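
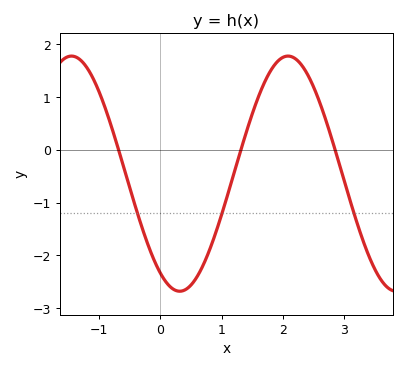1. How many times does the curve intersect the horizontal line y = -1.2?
3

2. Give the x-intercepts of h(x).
-0.682, 1.31, 2.85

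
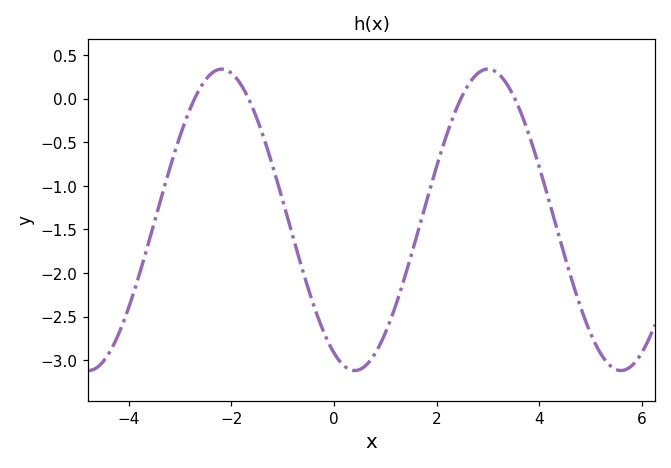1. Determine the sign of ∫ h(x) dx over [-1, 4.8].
negative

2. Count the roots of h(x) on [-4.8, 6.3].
4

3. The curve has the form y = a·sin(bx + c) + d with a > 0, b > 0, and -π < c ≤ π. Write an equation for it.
y = 1.73sin(1.2x - 2.1) - 1.39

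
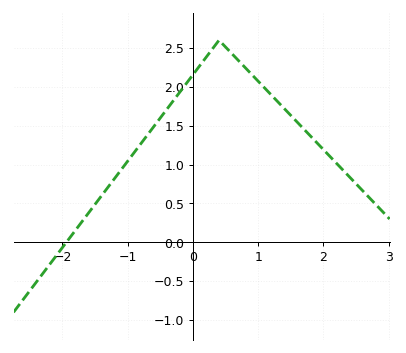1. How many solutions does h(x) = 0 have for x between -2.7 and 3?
1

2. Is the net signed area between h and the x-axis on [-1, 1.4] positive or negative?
positive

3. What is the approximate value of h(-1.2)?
0.8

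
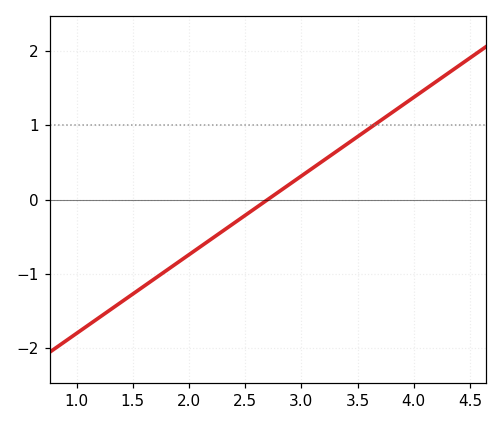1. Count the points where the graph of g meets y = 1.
1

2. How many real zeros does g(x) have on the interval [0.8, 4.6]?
1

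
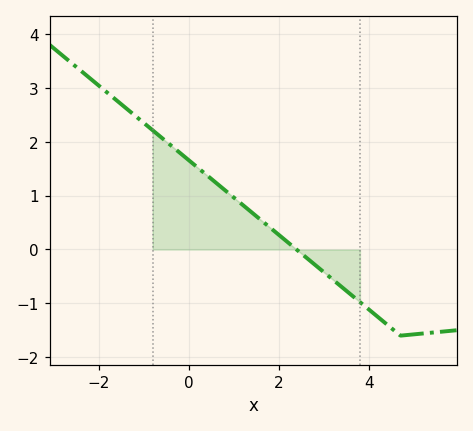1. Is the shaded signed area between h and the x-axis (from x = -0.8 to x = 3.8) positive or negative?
positive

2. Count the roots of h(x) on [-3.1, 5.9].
1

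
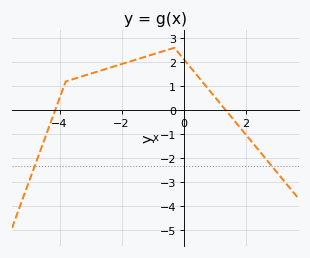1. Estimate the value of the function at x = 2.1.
-1.16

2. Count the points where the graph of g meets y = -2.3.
2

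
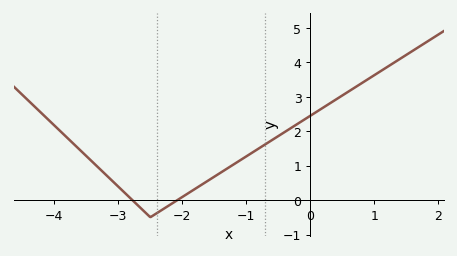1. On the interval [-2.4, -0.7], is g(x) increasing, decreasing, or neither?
increasing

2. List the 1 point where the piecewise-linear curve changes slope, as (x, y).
(-2.5, -0.5)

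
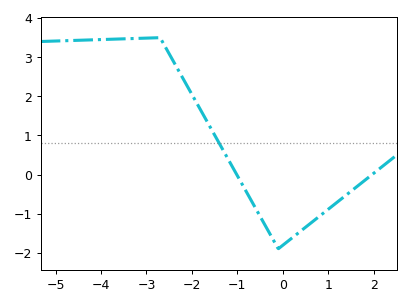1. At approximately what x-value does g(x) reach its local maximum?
-2.8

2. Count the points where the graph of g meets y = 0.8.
1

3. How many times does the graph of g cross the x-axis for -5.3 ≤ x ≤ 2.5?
2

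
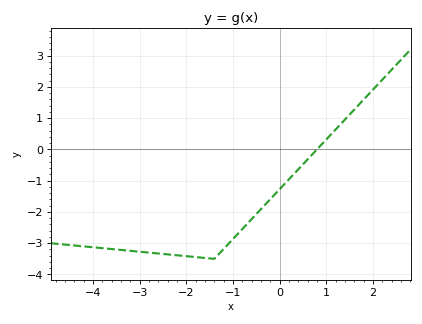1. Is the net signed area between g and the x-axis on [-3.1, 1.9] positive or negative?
negative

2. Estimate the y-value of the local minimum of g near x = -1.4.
-3.5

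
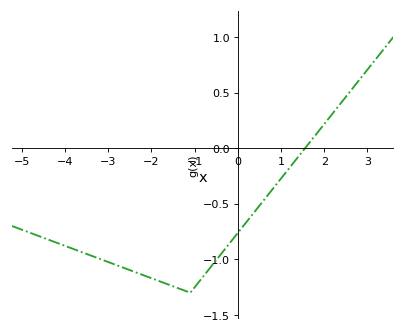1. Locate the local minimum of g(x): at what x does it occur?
-1.1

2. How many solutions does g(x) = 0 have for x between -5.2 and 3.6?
1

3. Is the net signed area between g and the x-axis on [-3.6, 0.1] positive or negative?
negative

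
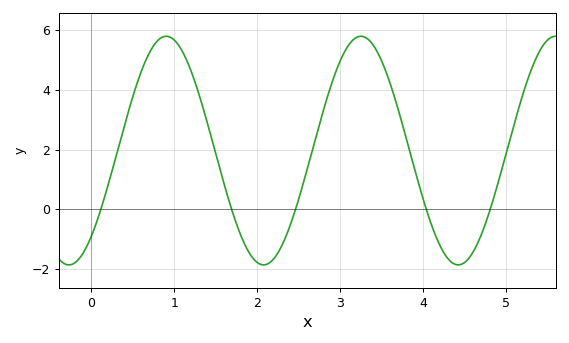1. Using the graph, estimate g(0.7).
5.24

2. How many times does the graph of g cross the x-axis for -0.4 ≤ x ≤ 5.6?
5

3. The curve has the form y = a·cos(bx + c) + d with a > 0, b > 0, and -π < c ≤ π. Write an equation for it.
y = 3.83cos(2.68x - 2.42) + 1.97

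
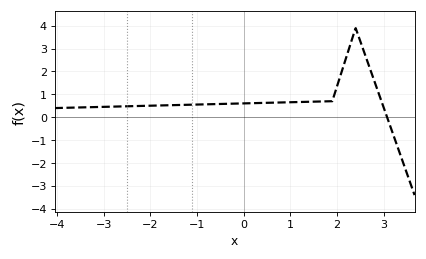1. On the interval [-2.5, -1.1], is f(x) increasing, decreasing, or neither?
increasing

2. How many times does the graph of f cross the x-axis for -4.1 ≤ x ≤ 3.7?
1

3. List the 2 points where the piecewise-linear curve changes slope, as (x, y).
(1.9, 0.7); (2.4, 3.9)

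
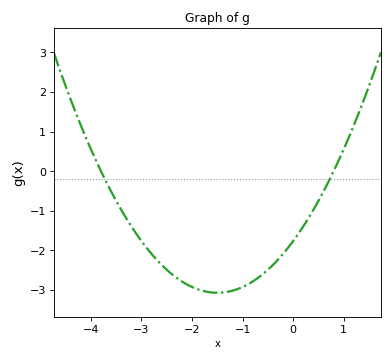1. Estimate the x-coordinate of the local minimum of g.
-1.5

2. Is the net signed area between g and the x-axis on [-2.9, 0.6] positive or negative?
negative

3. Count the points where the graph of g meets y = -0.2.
2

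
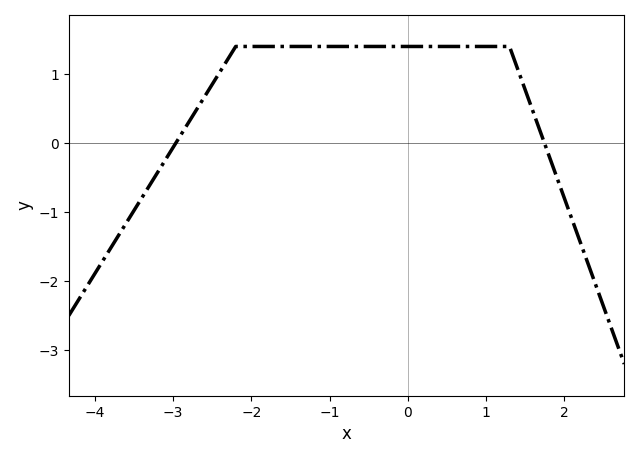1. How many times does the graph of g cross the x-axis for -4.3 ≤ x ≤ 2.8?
2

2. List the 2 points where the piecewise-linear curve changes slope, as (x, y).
(-2.2, 1.4); (1.3, 1.4)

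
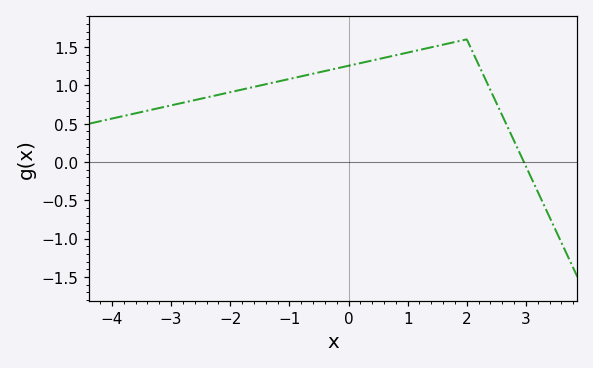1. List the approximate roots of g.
2.97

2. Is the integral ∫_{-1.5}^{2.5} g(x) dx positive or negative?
positive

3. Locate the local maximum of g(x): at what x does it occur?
2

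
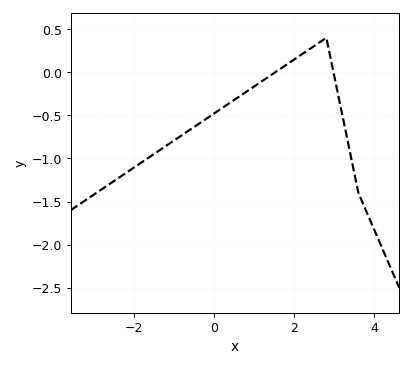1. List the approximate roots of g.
1.6, 3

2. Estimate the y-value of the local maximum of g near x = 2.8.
0.4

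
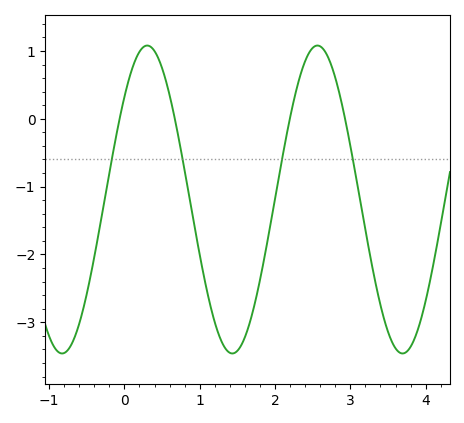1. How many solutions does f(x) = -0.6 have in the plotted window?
4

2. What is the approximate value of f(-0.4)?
-2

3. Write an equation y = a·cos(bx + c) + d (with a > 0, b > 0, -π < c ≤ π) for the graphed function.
y = 2.27cos(2.8x - 0.84) - 1.19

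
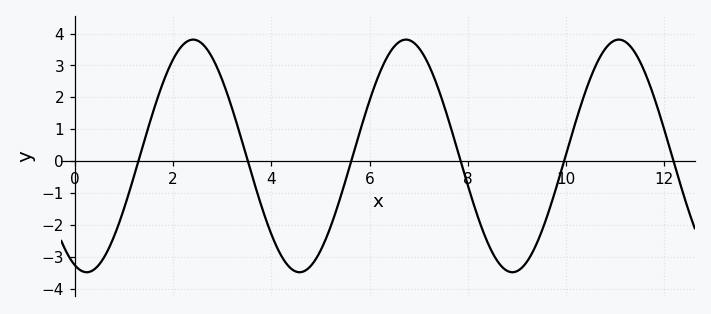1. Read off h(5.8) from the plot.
0.901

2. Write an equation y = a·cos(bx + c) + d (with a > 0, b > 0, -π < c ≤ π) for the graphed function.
y = 3.65cos(1.45x + 2.79) + 0.16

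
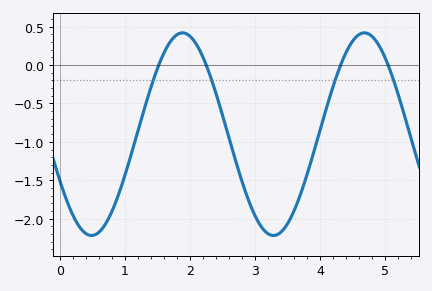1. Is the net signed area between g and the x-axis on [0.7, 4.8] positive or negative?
negative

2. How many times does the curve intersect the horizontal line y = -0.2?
4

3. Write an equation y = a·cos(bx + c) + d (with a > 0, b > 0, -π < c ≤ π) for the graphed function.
y = 1.32cos(2.2x + 2) - 0.9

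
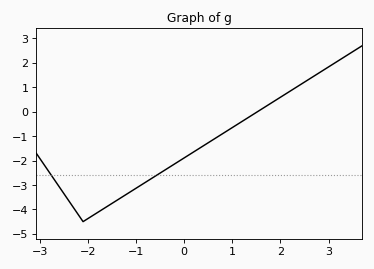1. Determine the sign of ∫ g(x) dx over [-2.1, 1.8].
negative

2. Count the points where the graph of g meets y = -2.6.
2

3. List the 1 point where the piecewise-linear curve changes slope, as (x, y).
(-2.1, -4.5)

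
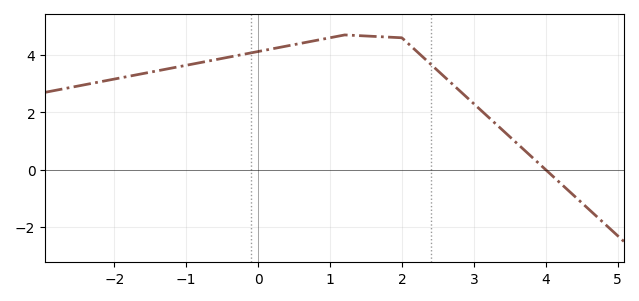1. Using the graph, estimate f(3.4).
1.4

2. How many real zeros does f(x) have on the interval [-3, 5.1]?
1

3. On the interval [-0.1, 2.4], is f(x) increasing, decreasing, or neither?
neither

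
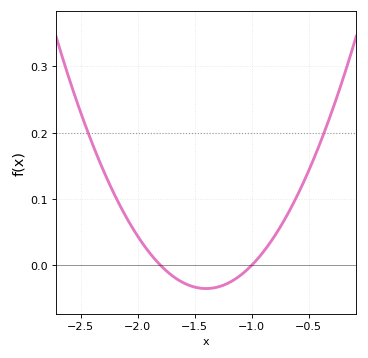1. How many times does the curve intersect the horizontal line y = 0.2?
2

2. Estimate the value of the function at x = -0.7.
0.073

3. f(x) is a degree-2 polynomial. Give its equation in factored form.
y = 0.22(x + 1.8)(x + 1)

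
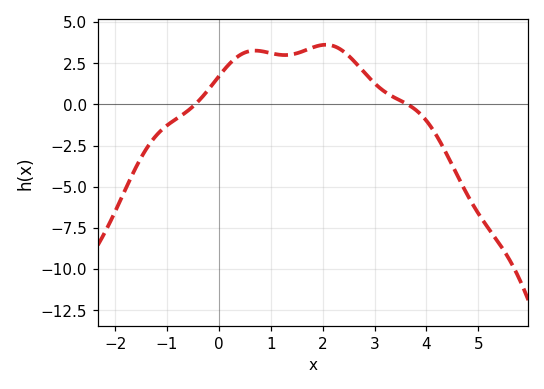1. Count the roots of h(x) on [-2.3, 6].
2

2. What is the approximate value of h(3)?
1.28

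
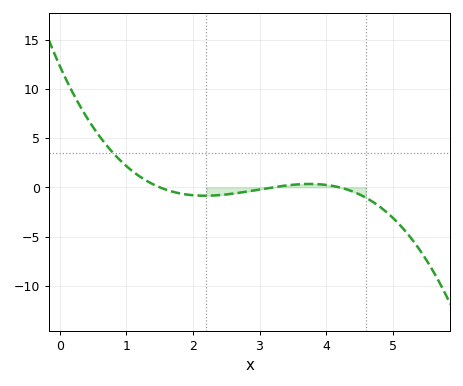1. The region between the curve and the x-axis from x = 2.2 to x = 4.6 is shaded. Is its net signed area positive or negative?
negative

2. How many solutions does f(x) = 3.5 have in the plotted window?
1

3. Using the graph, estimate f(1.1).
1.59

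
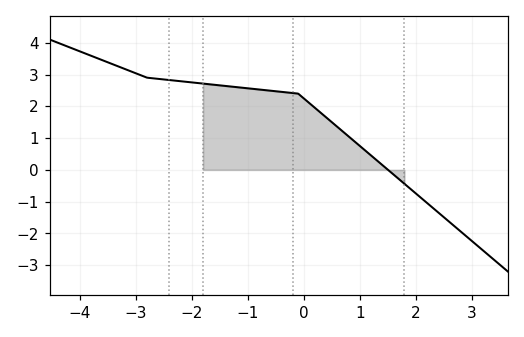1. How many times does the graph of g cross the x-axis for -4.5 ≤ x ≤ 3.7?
1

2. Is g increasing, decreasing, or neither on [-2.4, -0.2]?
decreasing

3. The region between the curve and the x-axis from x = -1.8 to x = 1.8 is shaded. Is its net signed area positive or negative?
positive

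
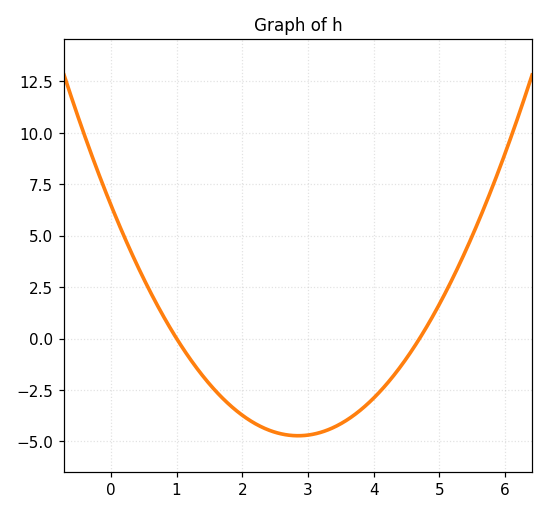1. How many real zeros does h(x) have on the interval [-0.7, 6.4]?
2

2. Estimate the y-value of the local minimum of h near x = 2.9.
-4.5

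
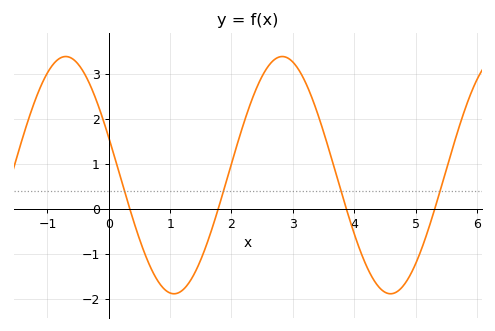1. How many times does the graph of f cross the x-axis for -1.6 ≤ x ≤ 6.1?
4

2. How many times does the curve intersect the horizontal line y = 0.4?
4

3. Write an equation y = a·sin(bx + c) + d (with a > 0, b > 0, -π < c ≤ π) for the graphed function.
y = 2.64sin(1.8x + 2.8) + 0.75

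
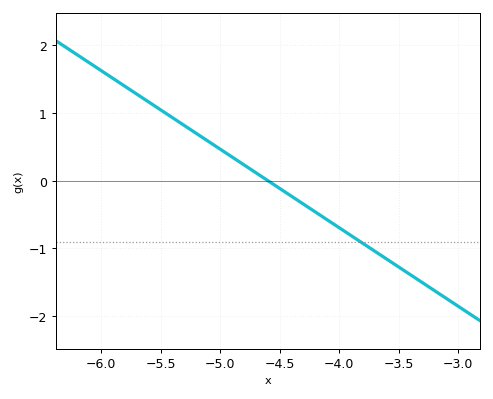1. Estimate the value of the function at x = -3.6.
-1.16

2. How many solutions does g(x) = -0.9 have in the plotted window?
1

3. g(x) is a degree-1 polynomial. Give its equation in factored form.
y = -1.16(x + 4.6)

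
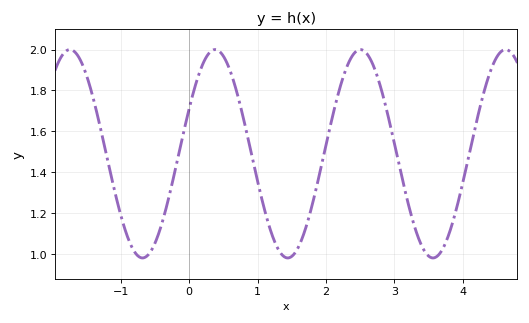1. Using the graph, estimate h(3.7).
1.02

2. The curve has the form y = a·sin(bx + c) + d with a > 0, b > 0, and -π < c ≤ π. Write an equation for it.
y = 0.51sin(3x + 0.45) + 1.49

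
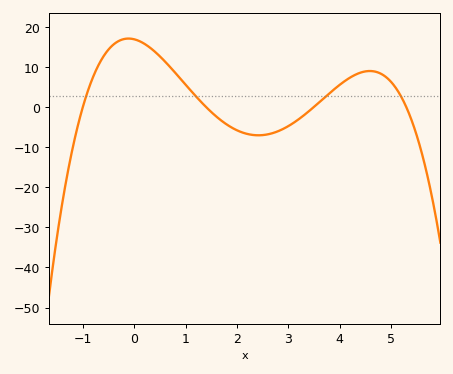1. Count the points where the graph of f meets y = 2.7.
4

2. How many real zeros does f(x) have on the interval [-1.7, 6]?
4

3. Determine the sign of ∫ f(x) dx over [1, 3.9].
negative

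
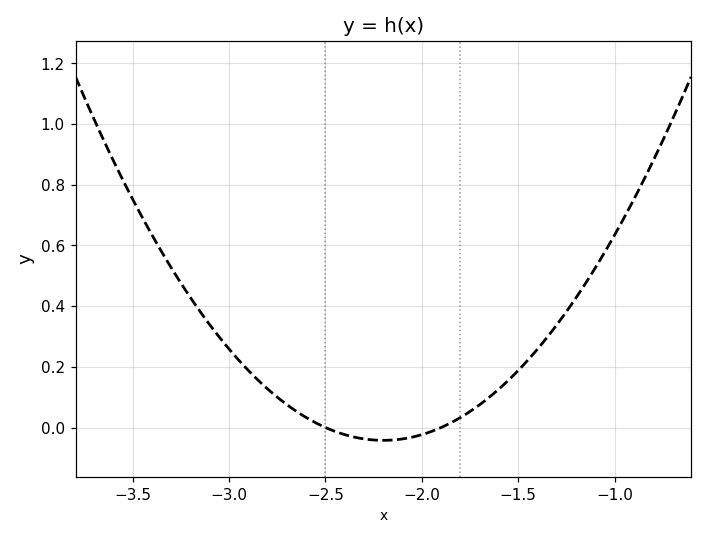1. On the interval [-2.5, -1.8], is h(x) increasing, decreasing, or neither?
neither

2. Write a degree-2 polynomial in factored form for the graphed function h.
y = 0.47(x + 2.5)(x + 1.9)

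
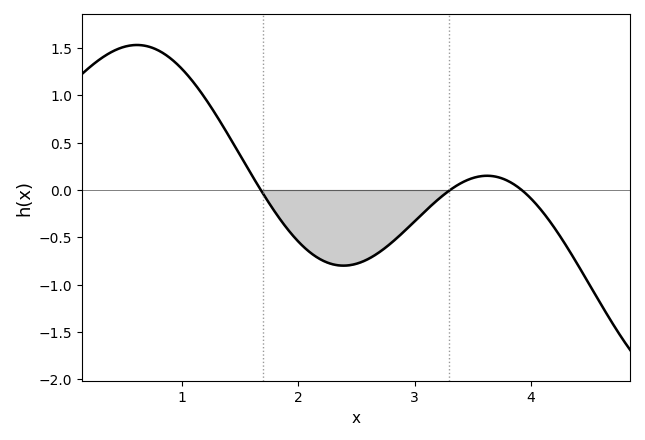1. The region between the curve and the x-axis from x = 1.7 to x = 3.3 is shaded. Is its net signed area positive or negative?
negative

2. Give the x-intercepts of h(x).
1.7, 3.3, 3.9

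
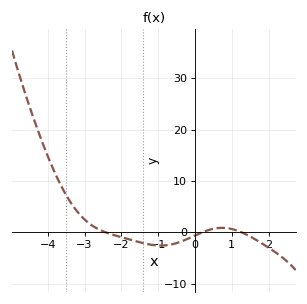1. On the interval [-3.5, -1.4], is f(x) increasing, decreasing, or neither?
decreasing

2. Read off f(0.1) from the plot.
-0.307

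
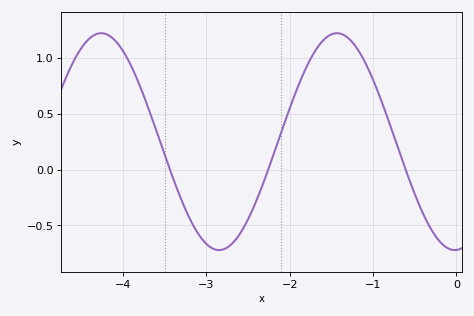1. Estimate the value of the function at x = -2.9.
-0.714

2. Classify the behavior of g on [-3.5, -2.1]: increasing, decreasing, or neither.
neither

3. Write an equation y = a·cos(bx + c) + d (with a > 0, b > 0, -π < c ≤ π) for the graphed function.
y = 0.97cos(2.22x - 3.1) + 0.25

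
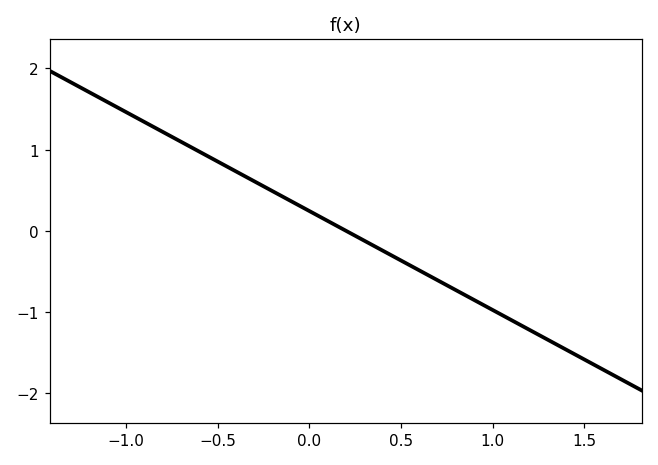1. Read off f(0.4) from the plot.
-0.244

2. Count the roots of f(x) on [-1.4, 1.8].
1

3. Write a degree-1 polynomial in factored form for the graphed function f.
y = -1.22(x - 0.2)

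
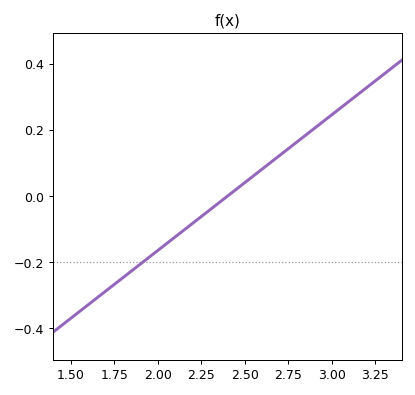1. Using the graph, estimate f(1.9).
-0.2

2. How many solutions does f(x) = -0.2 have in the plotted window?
1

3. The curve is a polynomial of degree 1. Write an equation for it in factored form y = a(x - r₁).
y = 0.41(x - 2.4)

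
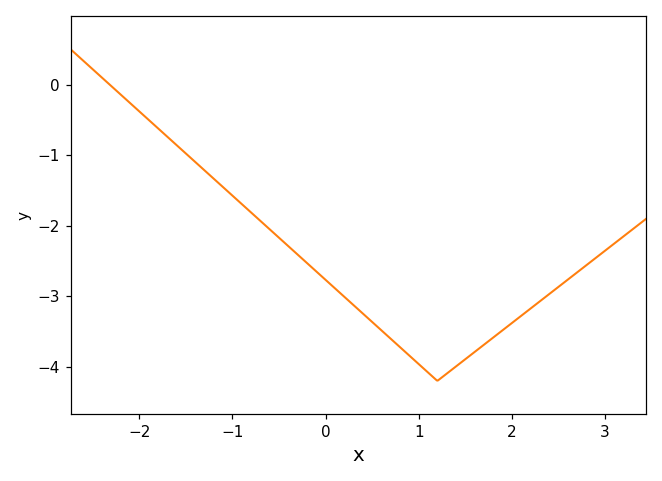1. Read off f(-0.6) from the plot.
-2.05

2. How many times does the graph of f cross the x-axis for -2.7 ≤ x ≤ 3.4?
1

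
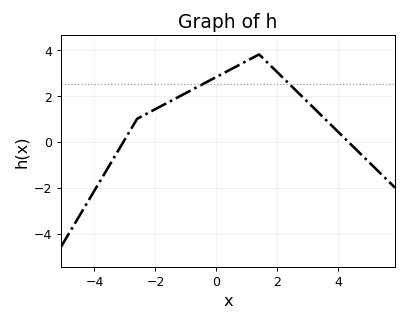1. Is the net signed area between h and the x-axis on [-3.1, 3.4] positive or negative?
positive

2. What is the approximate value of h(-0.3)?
2.6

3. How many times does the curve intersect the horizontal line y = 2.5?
2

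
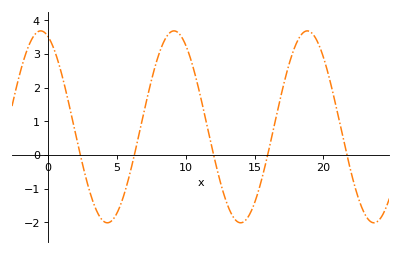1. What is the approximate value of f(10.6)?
2.5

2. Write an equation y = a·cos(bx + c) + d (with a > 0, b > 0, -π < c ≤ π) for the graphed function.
y = 2.85cos(0.65x + 0.33) + 0.84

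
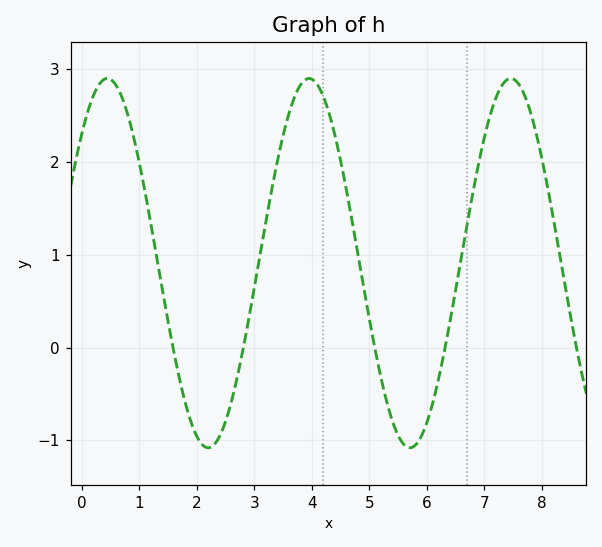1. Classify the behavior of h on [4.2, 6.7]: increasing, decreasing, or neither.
neither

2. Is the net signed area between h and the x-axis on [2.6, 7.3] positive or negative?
positive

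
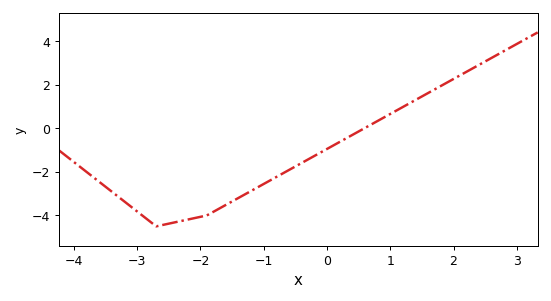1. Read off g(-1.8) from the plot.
-3.84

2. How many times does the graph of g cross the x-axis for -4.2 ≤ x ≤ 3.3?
1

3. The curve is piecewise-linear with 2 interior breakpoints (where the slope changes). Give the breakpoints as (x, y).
(-2.7, -4.5); (-1.9, -4)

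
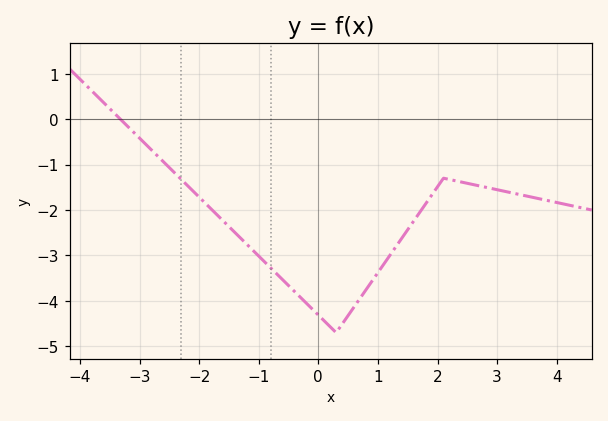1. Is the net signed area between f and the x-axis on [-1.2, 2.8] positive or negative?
negative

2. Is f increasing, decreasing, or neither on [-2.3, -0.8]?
decreasing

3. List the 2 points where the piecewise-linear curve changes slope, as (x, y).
(0.3, -4.7); (2.1, -1.3)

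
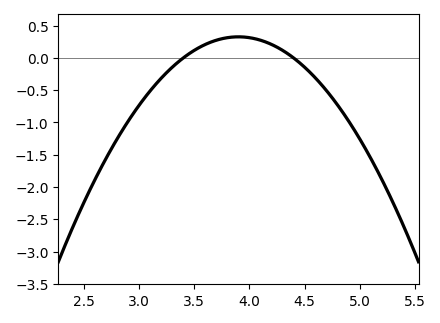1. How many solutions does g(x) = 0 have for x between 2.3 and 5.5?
2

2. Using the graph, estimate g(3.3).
-0.15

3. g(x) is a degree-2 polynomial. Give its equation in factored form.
y = -1.31(x - 3.4)(x - 4.4)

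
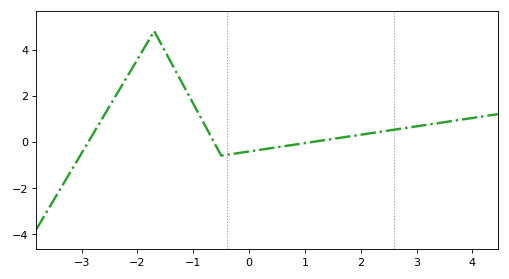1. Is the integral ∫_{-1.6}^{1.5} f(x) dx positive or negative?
positive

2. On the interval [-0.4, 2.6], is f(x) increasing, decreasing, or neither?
increasing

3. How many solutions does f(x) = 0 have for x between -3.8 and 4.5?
3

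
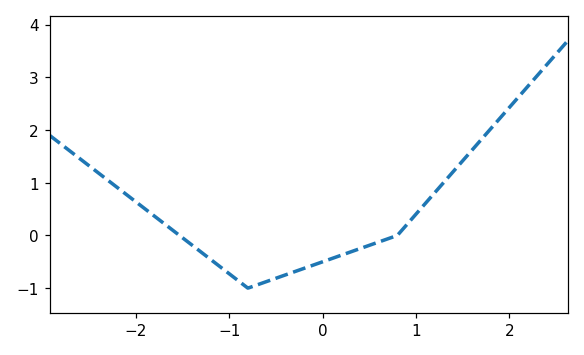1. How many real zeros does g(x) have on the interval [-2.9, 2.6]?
2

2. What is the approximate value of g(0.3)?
-0.3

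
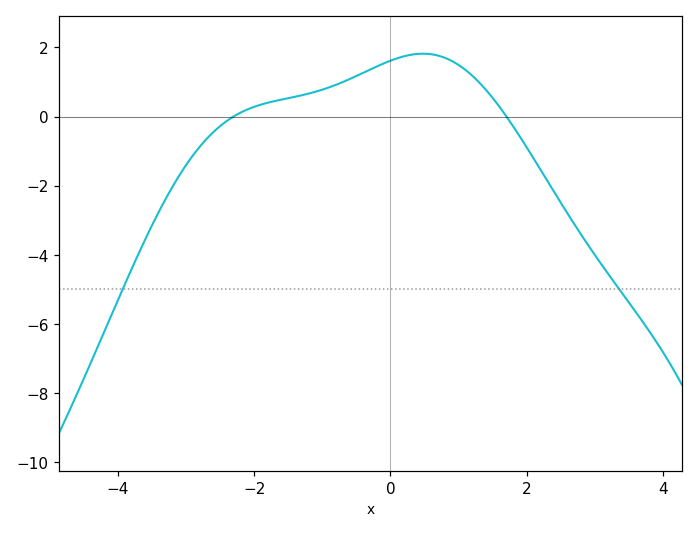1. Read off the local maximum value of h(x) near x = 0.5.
1.82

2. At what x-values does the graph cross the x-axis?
-2.3, 1.7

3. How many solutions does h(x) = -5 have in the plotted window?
2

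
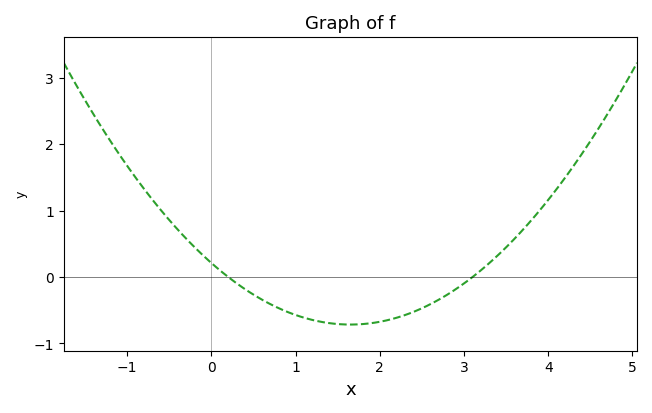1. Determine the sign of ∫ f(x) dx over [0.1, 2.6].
negative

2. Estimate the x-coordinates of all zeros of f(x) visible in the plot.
0.2, 3.1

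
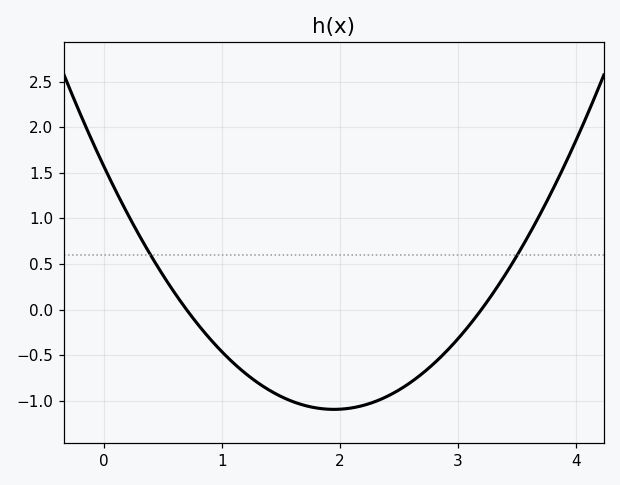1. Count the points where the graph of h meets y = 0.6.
2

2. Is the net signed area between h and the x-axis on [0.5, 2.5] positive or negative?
negative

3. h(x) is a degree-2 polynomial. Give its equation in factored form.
y = 0.7(x - 0.7)(x - 3.2)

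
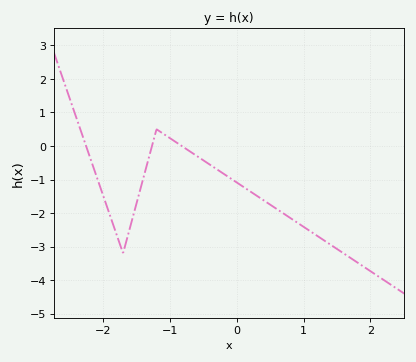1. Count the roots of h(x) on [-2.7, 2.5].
3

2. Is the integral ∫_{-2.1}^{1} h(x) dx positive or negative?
negative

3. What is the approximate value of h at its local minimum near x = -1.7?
-3.19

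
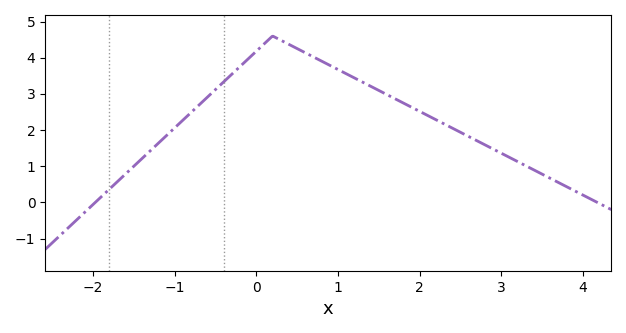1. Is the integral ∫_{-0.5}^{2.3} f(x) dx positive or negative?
positive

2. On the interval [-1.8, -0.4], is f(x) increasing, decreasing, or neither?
increasing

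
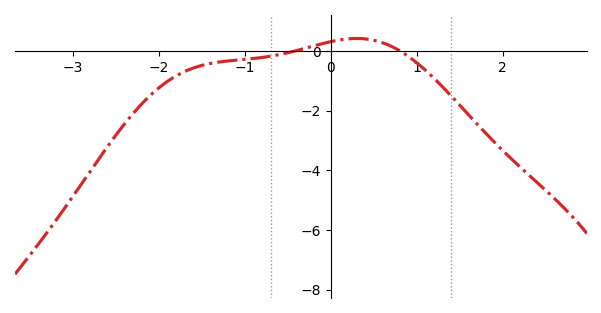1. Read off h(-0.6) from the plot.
-0.111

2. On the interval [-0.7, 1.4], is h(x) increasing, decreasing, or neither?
neither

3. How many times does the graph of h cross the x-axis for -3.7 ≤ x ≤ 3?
2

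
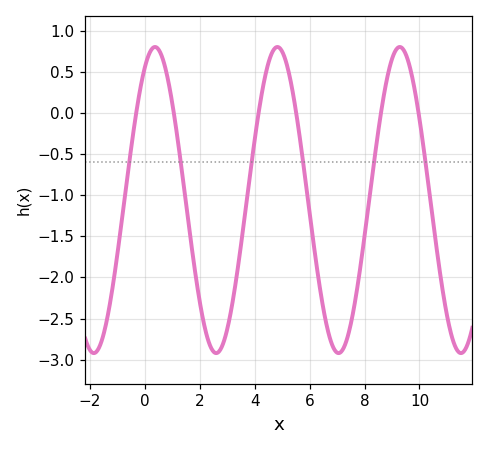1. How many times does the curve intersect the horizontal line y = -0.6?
6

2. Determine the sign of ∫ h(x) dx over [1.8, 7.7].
negative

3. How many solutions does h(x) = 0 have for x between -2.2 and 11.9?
6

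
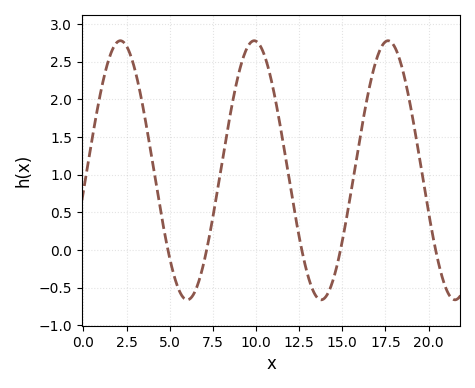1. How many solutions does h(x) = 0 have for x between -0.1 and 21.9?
5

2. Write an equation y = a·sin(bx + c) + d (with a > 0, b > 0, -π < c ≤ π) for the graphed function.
y = 1.72sin(0.81x - 0.16) + 1.06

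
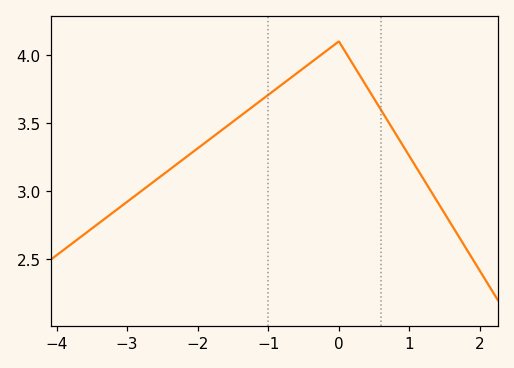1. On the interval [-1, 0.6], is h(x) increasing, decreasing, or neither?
neither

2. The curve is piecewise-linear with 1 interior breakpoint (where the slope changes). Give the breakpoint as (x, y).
(0, 4.1)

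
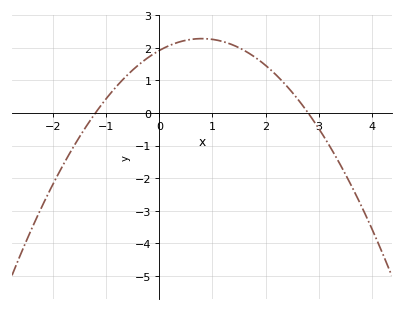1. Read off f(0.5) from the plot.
2.23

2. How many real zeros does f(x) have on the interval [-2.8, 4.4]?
2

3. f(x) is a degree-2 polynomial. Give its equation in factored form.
y = -0.57(x + 1.2)(x - 2.8)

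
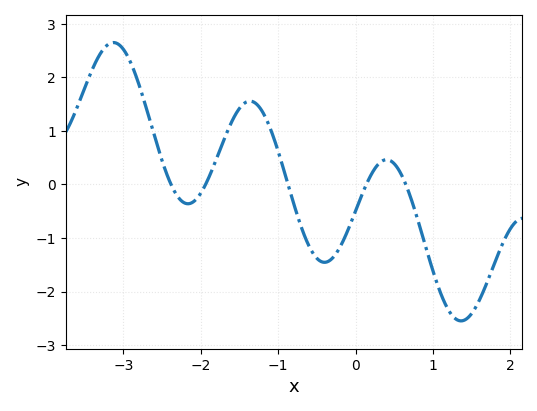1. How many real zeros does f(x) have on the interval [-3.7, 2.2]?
5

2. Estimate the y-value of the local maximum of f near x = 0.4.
0.463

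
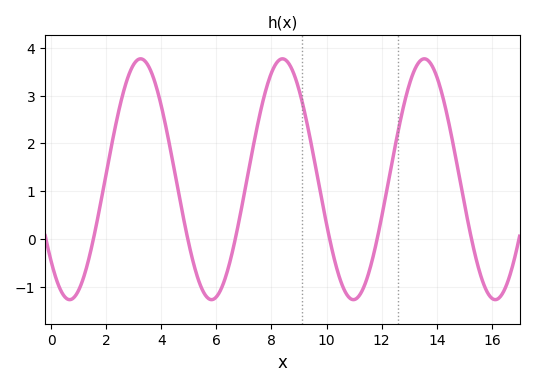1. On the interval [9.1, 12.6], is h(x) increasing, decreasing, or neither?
neither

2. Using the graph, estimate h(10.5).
-0.861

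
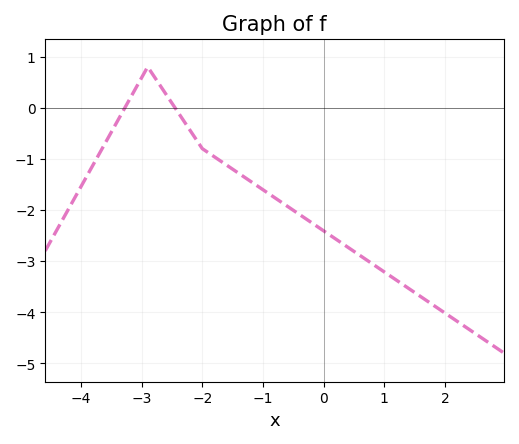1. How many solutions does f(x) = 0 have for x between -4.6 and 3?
2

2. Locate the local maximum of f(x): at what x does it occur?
-2.8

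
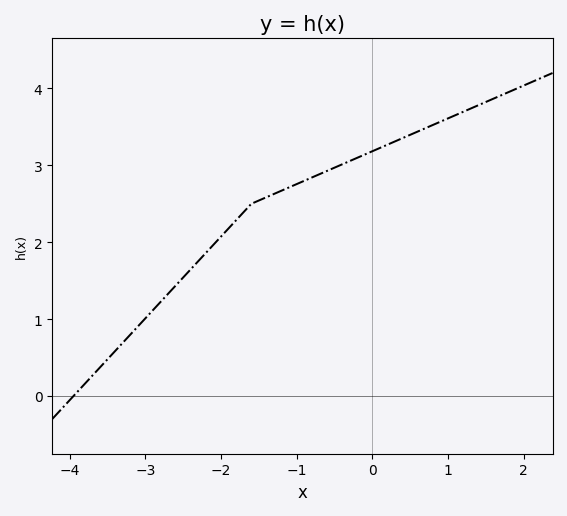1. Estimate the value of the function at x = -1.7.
2.39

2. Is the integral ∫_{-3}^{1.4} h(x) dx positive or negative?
positive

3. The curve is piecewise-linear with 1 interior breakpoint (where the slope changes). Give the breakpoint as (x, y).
(-1.6, 2.5)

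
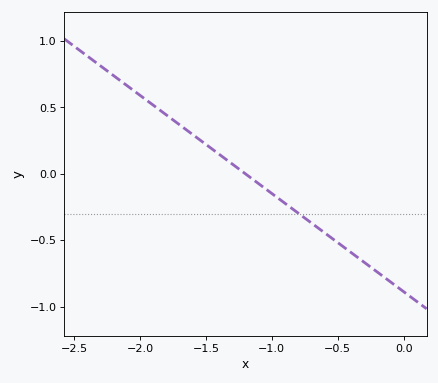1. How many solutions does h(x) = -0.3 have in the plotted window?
1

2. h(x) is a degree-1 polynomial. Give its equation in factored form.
y = -0.74(x + 1.2)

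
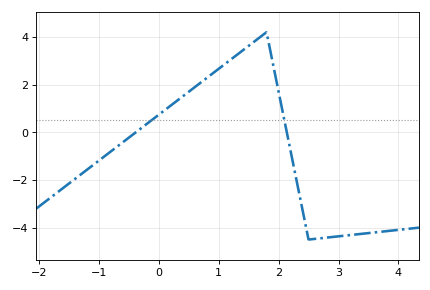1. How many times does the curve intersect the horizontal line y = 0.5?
2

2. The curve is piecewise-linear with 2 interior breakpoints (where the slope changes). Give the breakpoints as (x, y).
(1.8, 4.2); (2.5, -4.5)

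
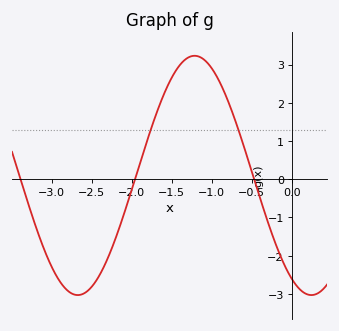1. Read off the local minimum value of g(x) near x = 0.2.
-3.03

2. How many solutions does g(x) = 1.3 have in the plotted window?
2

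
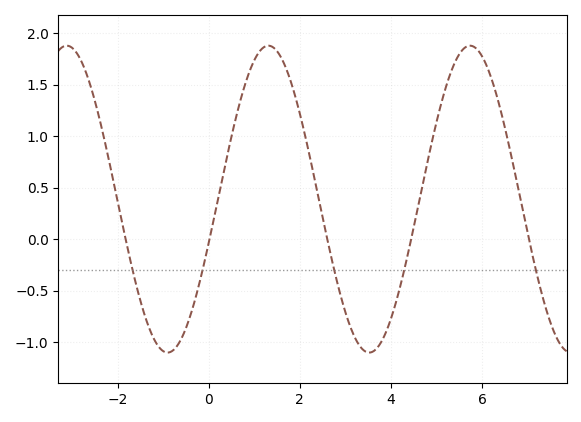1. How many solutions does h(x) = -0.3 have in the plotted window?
5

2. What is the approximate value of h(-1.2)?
-0.969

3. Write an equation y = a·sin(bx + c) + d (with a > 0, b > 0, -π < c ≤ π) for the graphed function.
y = 1.49sin(1.42x - 0.29) + 0.39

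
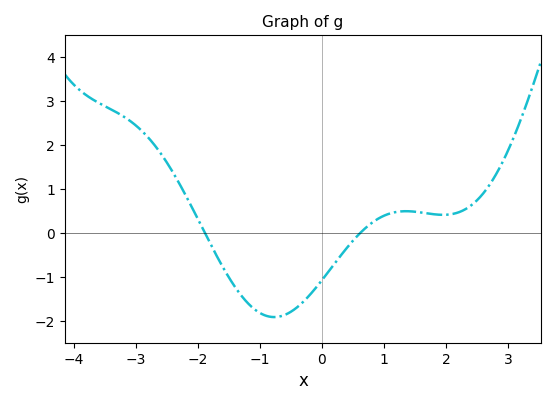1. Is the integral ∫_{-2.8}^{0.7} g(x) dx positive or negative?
negative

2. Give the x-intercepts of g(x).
-1.8, 0.6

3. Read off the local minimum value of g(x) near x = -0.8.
-1.9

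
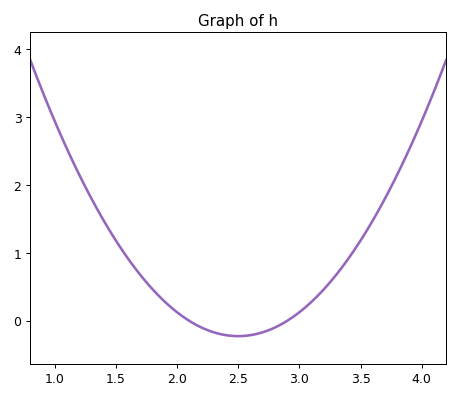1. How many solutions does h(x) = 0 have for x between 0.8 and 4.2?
2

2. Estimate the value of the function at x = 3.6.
1.48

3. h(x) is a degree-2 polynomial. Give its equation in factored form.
y = 1.41(x - 2.1)(x - 2.9)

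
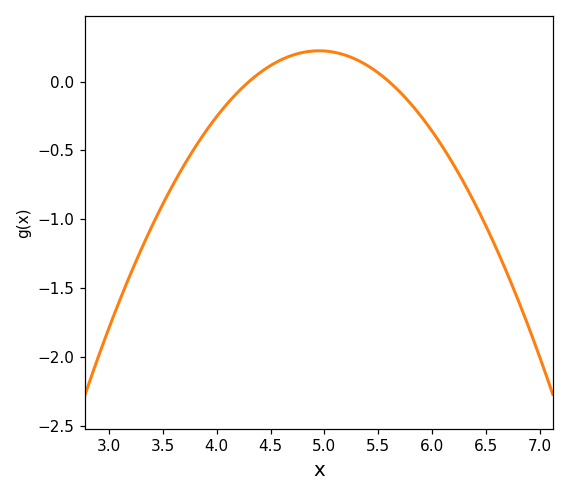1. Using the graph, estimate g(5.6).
0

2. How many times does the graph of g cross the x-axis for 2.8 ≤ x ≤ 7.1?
2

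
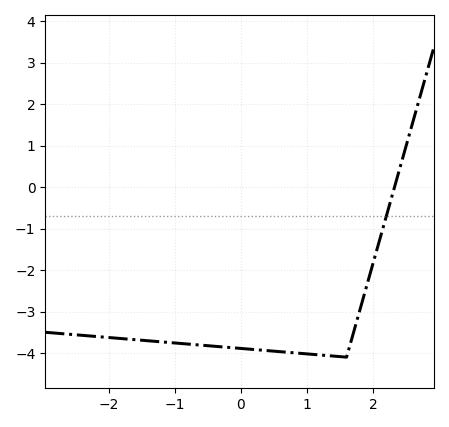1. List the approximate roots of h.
2.3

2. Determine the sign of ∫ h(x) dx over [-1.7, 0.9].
negative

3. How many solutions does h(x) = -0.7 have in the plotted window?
1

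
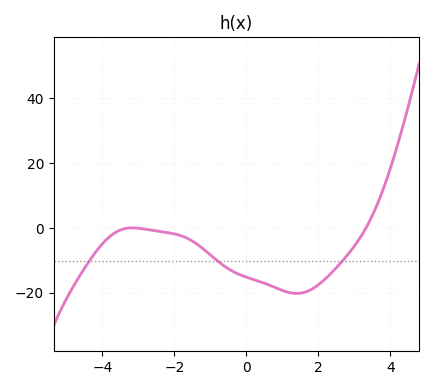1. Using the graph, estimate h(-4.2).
-7.68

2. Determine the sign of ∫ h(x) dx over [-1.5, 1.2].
negative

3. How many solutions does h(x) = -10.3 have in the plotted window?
3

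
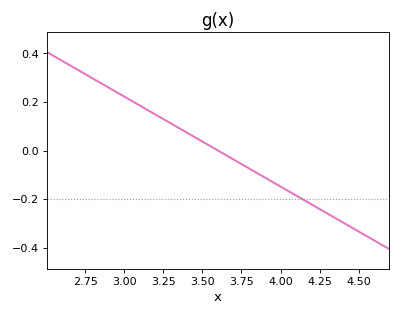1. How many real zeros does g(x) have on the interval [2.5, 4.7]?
1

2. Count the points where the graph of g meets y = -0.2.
1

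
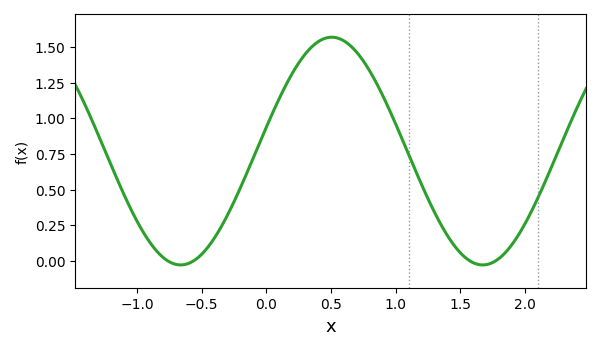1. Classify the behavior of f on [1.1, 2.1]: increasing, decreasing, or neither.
neither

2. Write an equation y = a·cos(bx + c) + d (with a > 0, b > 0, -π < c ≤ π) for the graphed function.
y = 0.8cos(2.7x - 1.4) + 0.77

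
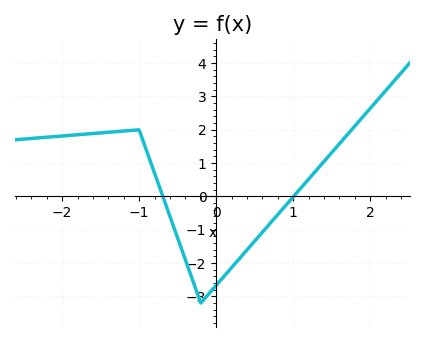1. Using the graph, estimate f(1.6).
1.6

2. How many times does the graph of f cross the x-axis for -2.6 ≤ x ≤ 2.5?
2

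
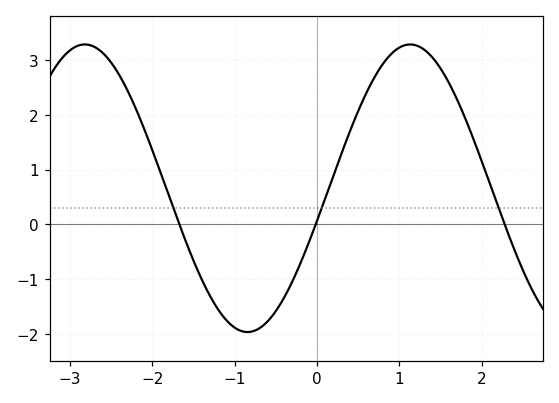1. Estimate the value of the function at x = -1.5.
-0.653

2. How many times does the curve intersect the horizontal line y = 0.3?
3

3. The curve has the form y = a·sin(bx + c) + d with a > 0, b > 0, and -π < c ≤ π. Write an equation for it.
y = 2.62sin(1.59x - 0.232) + 0.66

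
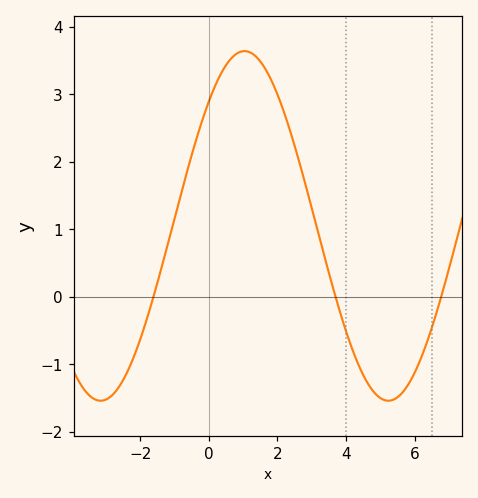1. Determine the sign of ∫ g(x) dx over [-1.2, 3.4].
positive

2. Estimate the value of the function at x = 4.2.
-0.8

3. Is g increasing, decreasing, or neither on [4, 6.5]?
neither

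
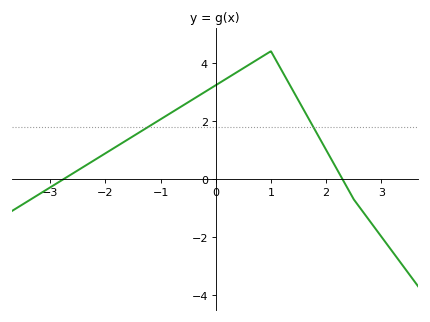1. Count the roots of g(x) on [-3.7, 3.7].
2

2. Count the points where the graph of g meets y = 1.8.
2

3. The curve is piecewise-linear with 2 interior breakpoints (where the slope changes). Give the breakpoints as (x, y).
(1, 4.4); (2.5, -0.7)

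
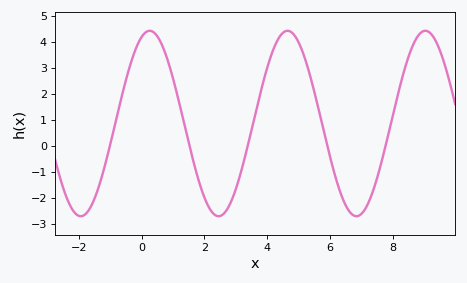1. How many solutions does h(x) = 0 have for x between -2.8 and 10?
5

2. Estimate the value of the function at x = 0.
4.2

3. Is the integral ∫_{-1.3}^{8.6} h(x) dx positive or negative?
positive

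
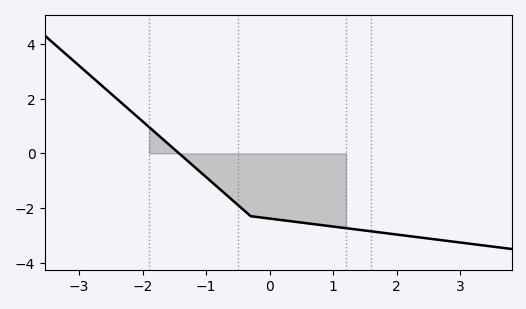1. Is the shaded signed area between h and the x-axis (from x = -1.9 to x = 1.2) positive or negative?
negative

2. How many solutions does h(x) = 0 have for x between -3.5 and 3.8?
1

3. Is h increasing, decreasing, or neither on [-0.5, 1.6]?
decreasing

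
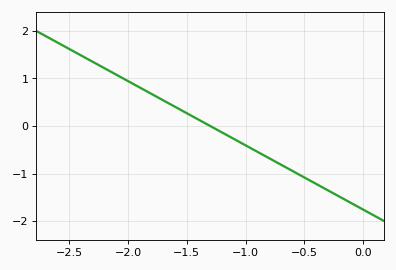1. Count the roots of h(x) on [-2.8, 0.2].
1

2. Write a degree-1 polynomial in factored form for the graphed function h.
y = -1.35(x + 1.3)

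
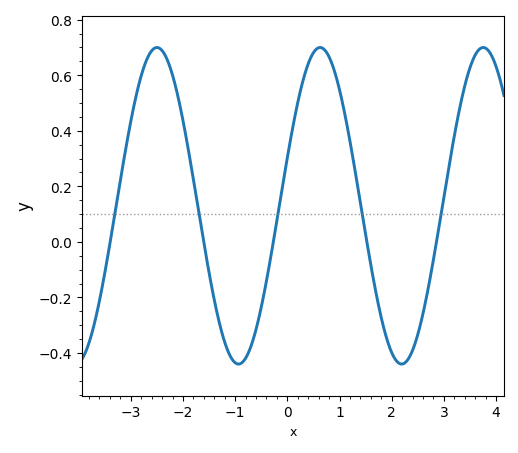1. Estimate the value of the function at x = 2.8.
-0.063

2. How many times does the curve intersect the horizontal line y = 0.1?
5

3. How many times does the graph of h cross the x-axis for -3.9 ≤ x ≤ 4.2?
5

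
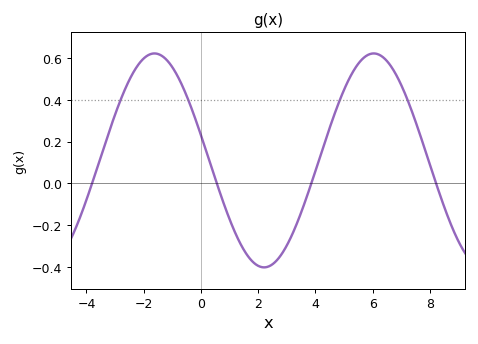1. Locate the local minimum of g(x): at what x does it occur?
2.2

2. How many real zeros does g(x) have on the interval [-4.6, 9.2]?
4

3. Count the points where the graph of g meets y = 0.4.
4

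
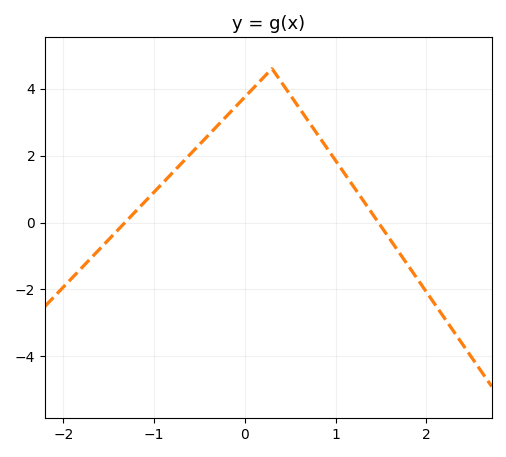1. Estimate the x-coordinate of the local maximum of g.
0.3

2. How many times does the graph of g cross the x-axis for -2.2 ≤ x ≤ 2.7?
2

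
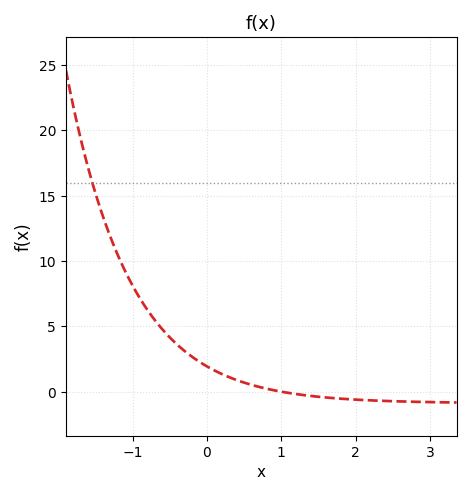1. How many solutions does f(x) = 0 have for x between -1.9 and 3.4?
1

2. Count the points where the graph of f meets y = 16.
1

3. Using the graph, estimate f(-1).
8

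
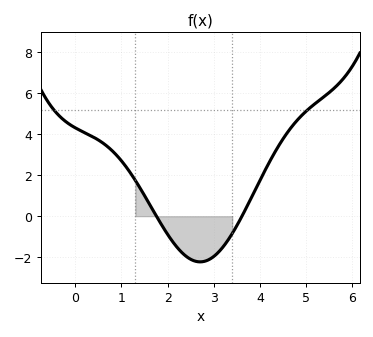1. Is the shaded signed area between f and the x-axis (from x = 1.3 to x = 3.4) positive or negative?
negative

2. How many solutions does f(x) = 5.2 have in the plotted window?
2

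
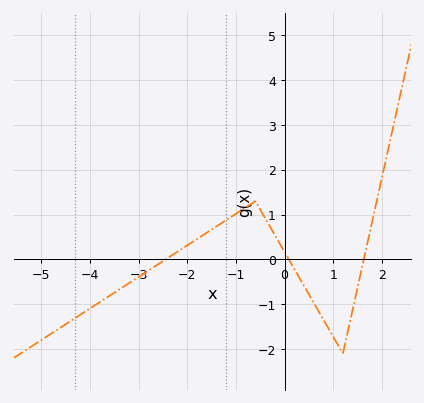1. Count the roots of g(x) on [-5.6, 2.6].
3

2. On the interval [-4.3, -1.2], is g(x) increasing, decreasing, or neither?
increasing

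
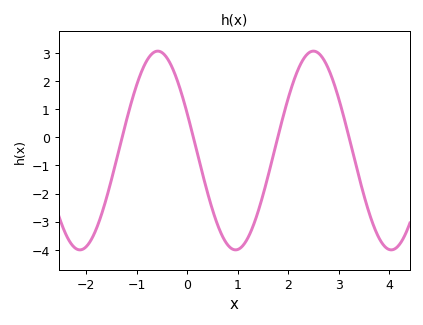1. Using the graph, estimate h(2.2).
2.43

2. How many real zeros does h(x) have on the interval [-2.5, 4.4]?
4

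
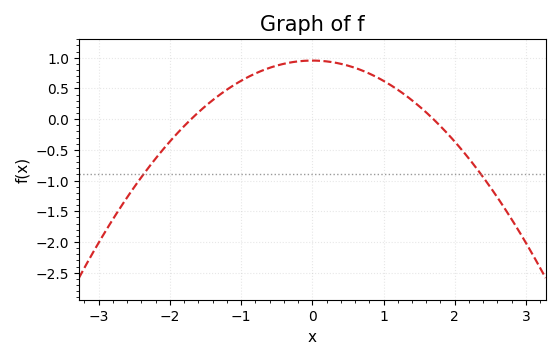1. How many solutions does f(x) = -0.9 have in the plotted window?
2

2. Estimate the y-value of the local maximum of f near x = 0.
0.954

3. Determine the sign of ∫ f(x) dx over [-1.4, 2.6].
positive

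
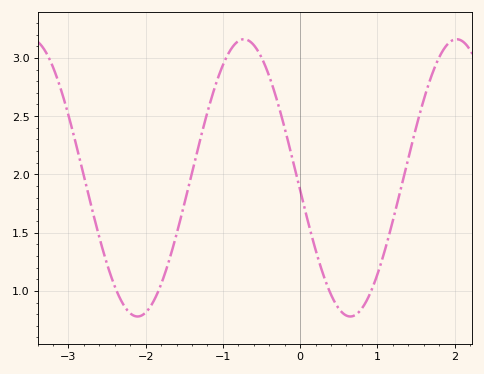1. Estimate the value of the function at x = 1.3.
1.86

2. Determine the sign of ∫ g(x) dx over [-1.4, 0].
positive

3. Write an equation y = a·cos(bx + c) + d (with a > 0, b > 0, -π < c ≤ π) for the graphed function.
y = 1.19cos(2.28x + 1.66) + 1.97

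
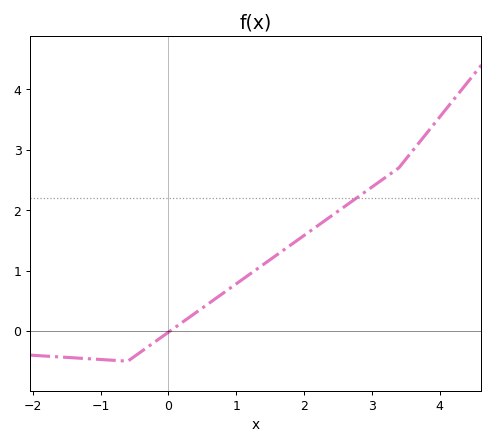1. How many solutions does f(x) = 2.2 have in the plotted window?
1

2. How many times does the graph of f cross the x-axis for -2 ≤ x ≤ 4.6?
1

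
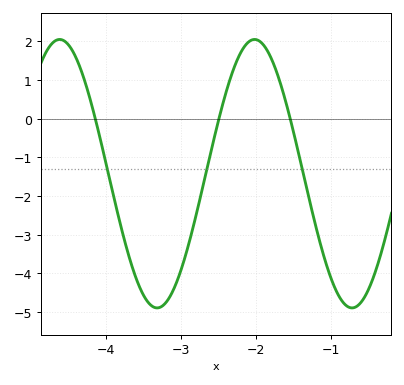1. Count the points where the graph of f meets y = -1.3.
3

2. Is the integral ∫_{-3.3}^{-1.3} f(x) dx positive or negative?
negative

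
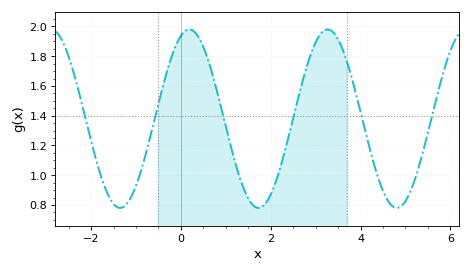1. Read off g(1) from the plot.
1.32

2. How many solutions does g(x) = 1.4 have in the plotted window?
6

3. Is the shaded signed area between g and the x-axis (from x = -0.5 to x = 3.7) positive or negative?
positive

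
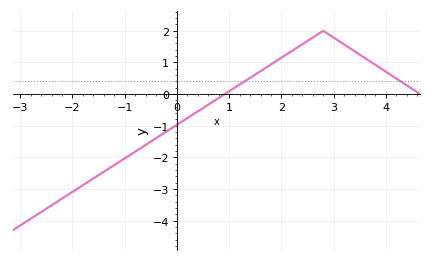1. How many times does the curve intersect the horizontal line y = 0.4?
2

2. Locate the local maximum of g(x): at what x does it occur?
2.8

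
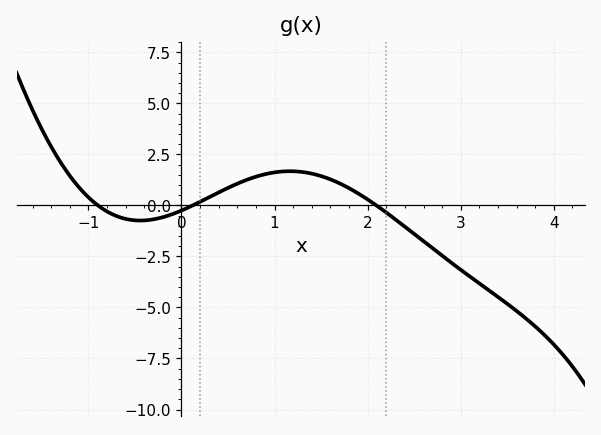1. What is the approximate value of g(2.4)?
-1.04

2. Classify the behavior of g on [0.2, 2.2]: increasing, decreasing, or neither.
neither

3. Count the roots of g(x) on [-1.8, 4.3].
3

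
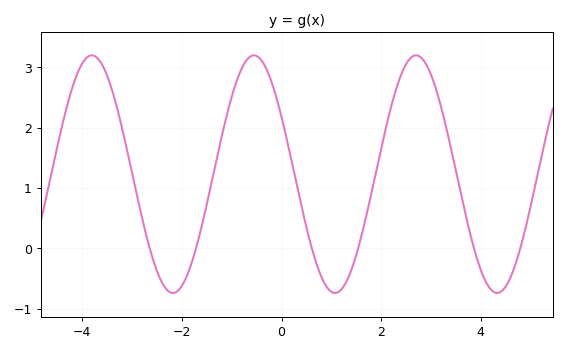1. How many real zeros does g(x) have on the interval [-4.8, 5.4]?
6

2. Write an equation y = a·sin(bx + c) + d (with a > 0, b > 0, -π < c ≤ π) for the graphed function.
y = 1.97sin(1.9x + 2.6) + 1.23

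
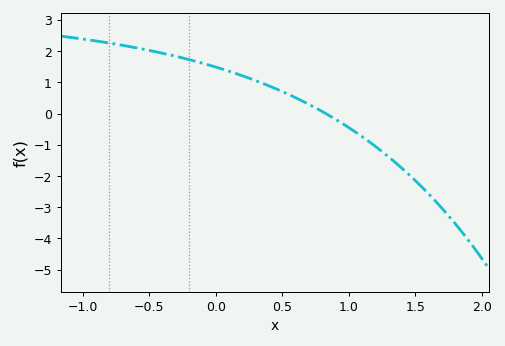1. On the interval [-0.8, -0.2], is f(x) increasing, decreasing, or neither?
decreasing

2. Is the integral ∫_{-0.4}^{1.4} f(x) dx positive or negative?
positive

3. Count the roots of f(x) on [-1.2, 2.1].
1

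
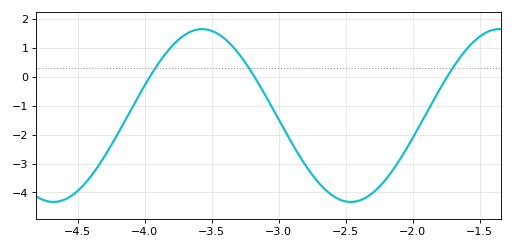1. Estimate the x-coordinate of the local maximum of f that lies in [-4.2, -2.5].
-3.57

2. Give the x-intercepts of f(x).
-3.96, -3.18, -1.74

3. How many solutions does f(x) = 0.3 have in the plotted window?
3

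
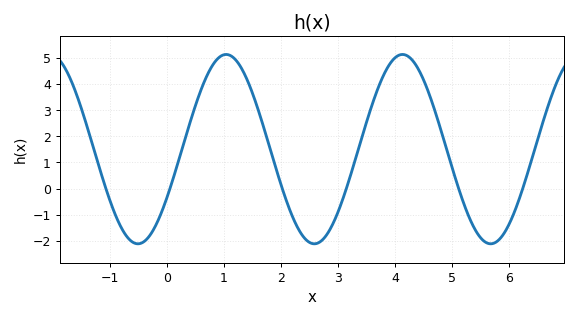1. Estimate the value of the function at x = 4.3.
4.9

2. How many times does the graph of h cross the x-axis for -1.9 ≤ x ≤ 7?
6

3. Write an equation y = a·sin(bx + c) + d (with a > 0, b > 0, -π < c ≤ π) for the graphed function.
y = 3.62sin(2x - 0.53) + 1.51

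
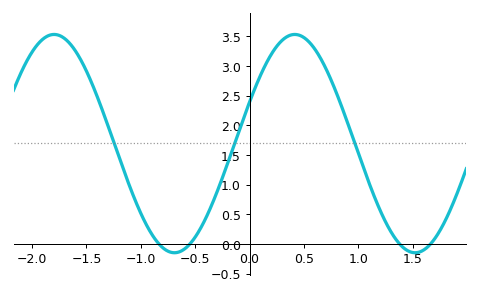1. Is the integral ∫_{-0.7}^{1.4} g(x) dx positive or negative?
positive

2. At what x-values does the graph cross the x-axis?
-0.8, -0.5, 1.4, 1.7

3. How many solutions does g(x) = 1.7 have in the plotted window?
3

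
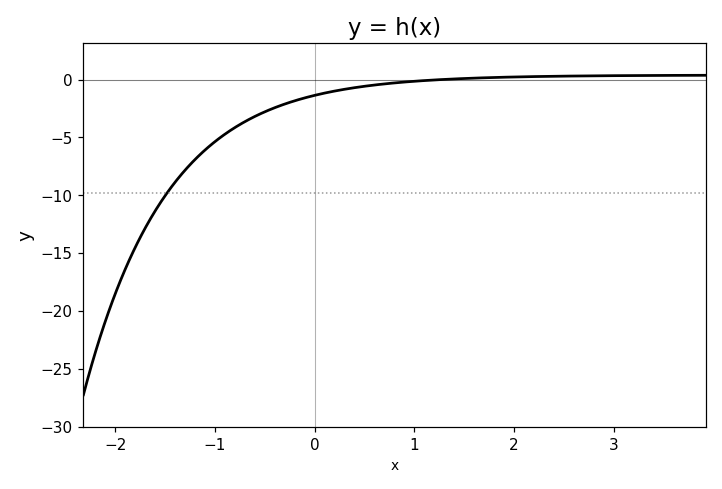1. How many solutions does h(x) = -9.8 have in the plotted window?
1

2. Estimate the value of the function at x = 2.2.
0.5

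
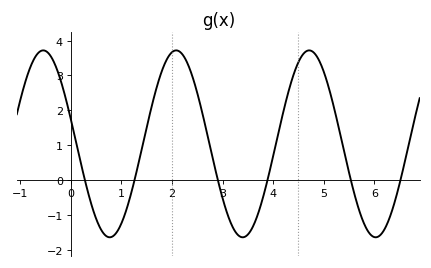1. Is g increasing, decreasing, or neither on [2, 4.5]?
neither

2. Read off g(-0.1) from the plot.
2.3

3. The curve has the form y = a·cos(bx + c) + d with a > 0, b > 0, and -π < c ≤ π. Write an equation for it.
y = 2.68cos(2.4x + 1.3) + 1.04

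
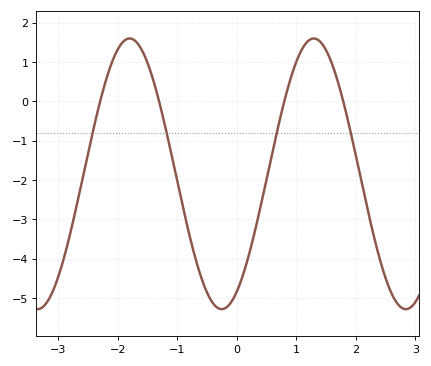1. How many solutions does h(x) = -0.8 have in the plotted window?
4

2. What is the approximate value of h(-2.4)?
-0.6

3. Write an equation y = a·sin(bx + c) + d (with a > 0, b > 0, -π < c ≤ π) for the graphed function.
y = 3.44sin(2x - 1.1) - 1.84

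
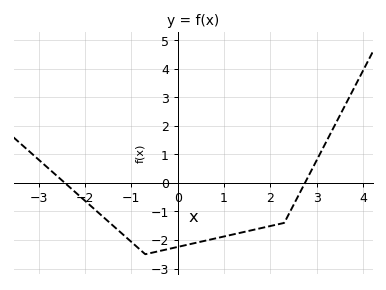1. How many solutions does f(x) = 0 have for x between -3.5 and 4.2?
2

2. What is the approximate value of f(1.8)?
-1.58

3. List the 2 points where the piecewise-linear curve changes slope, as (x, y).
(-0.7, -2.5); (2.3, -1.4)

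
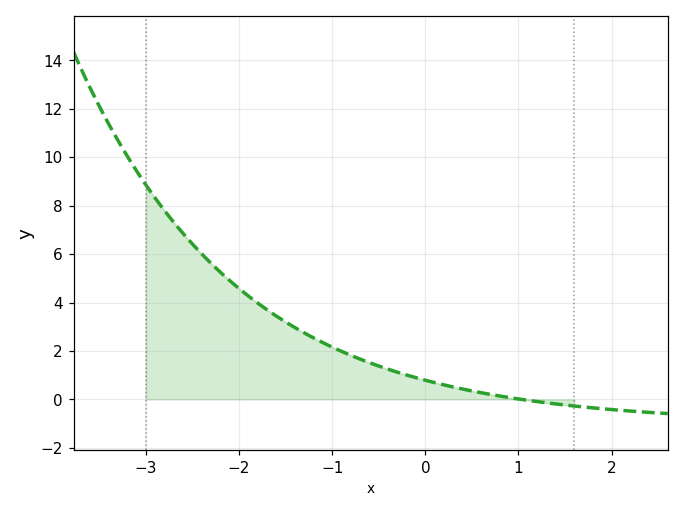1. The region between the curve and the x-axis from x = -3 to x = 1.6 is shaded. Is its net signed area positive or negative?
positive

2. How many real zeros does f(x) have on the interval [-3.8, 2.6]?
1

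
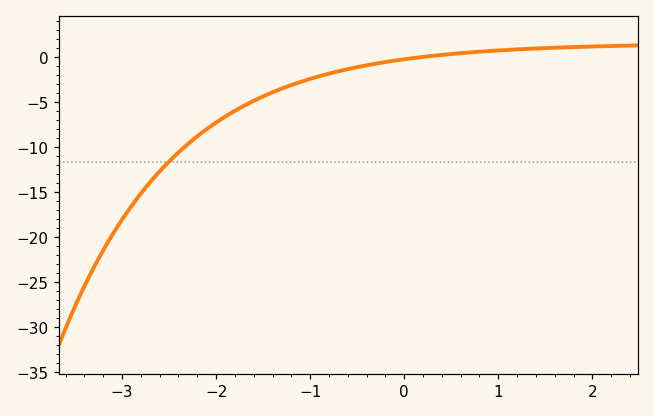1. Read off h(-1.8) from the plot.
-5.94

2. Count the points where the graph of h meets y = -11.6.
1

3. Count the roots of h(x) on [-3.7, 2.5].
1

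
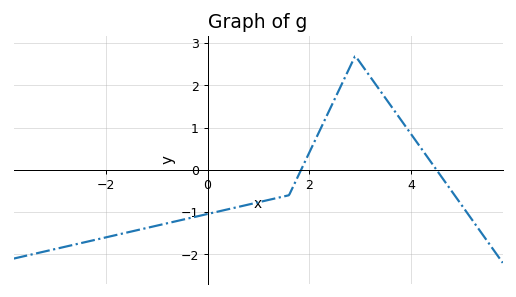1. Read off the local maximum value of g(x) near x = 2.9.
2.7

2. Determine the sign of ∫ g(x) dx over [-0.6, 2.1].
negative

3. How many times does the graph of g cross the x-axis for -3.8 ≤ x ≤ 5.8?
2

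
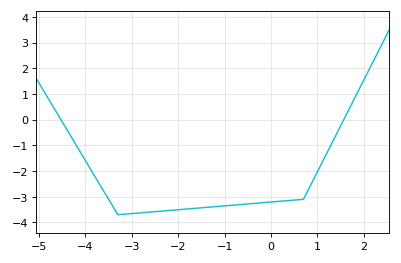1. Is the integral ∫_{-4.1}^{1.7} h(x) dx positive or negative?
negative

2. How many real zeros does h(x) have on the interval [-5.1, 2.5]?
2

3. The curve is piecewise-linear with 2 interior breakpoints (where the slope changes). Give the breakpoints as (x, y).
(-3.3, -3.7); (0.7, -3.1)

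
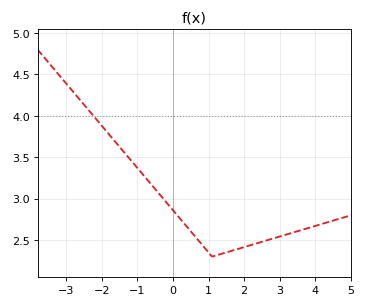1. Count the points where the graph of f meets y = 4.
1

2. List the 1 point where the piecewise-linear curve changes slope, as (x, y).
(1.1, 2.3)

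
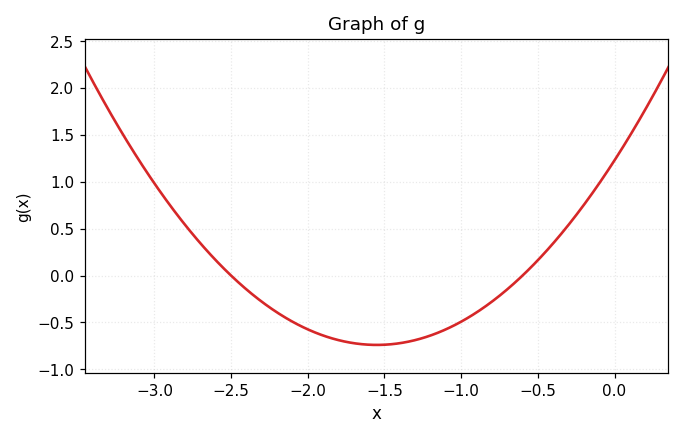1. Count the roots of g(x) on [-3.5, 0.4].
2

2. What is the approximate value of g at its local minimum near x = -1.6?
-0.74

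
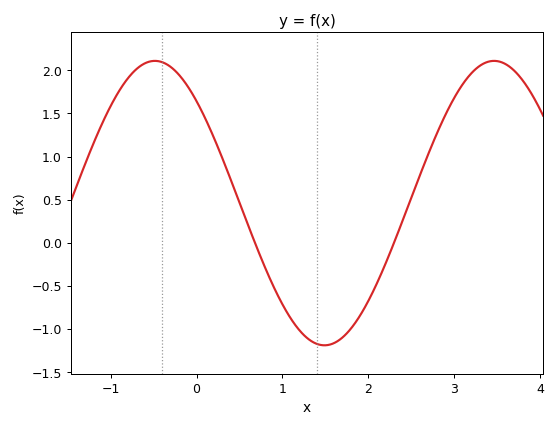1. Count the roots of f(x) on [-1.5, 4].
2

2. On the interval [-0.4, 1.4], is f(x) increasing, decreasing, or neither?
decreasing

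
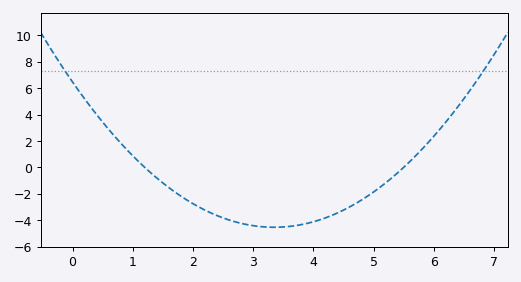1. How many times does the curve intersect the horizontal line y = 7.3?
2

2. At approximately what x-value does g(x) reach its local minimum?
3.4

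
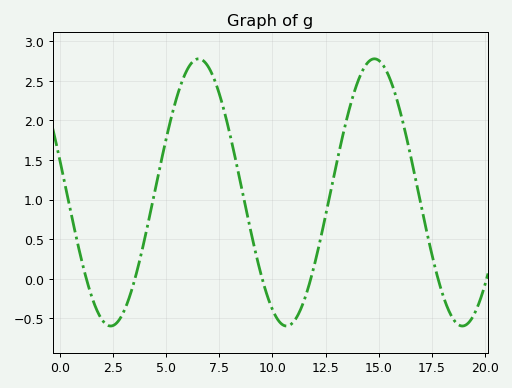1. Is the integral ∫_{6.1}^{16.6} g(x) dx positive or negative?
positive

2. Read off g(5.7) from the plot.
2.45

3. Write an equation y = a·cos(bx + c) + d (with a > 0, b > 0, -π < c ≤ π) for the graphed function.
y = 1.69cos(0.76x + 1.3) + 1.09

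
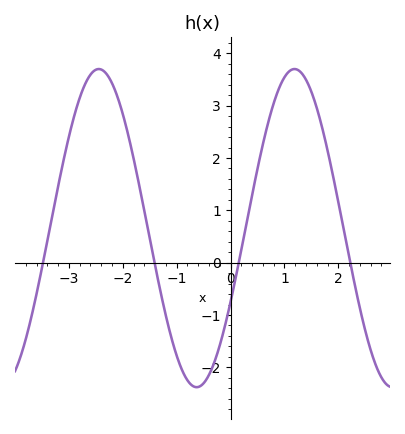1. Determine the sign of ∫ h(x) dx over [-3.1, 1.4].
positive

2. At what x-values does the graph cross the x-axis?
-3.48, -1.41, 0.152, 2.22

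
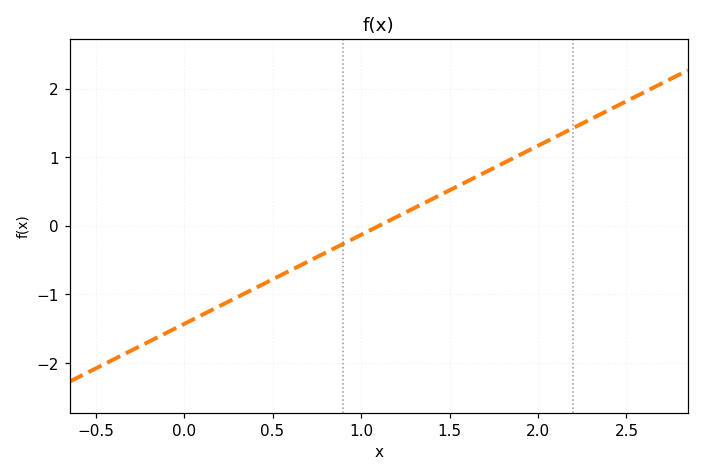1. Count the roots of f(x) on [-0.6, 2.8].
1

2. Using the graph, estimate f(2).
1.2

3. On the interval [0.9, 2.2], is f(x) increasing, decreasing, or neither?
increasing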